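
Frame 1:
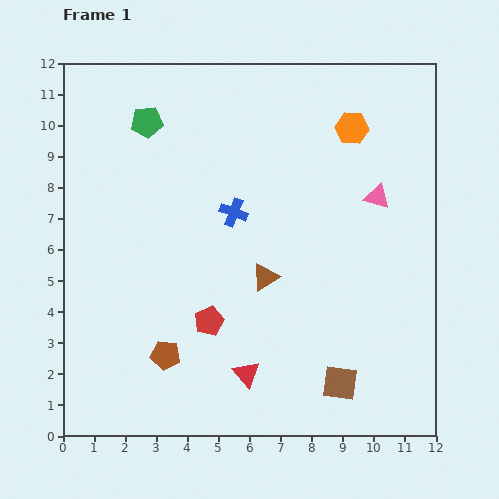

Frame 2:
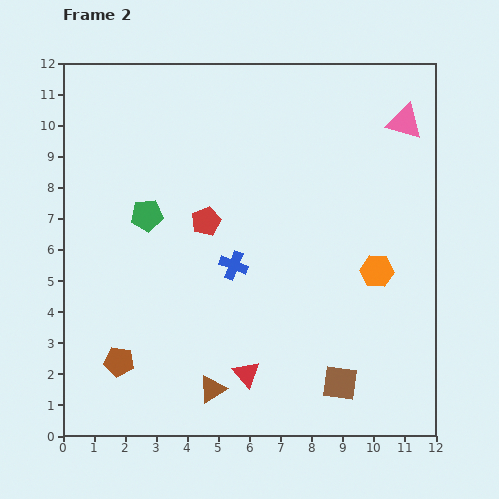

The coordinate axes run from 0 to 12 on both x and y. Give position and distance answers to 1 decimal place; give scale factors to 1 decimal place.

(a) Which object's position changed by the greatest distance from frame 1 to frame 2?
the orange hexagon

(moved 4.7; next 4.0)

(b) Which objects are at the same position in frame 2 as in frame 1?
the red triangle, the brown square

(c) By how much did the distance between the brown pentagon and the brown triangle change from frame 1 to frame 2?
-1.0

Distance in frame 1: 4.1. Distance in frame 2: 3.1.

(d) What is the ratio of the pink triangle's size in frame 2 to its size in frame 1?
1.4×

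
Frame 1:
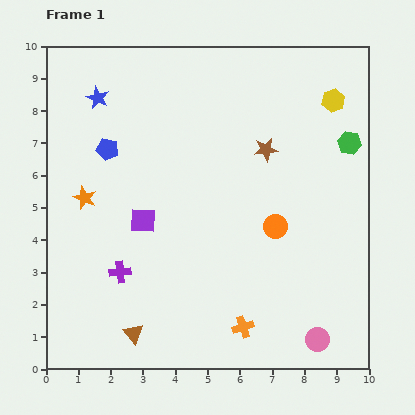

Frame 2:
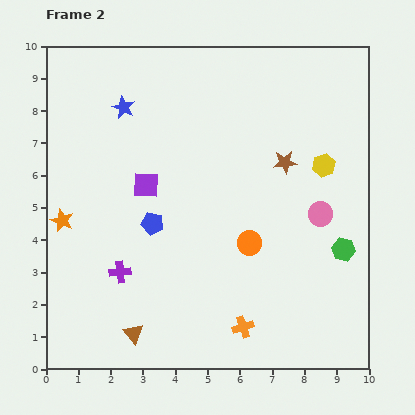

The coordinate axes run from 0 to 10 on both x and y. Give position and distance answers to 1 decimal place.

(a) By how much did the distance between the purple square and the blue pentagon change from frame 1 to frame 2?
-1.3

Distance in frame 1: 2.5. Distance in frame 2: 1.2.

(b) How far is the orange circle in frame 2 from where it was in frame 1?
0.9

The orange circle moved from (7.1, 4.4) to (6.3, 3.9), a distance of √(0.8² + 0.5²) ≈ 0.9.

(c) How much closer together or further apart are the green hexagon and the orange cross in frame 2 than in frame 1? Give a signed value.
-2.7

Distance in frame 1: 6.6. Distance in frame 2: 3.9.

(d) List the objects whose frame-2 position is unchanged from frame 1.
the orange cross, the brown triangle, the purple cross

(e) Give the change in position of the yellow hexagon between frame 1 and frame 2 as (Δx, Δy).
(-0.3, -2.0)

The yellow hexagon was at (8.9, 8.3) in frame 1 and (8.6, 6.3) in frame 2.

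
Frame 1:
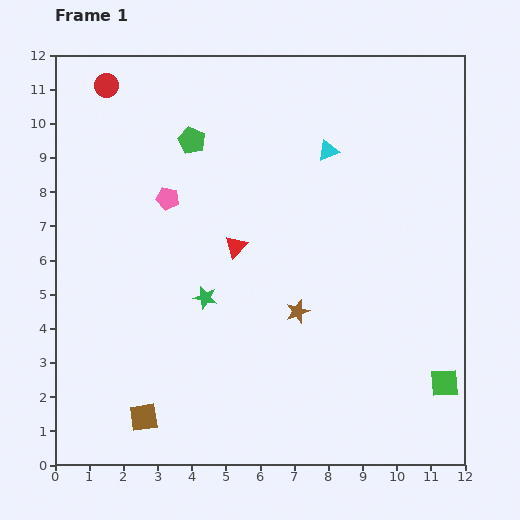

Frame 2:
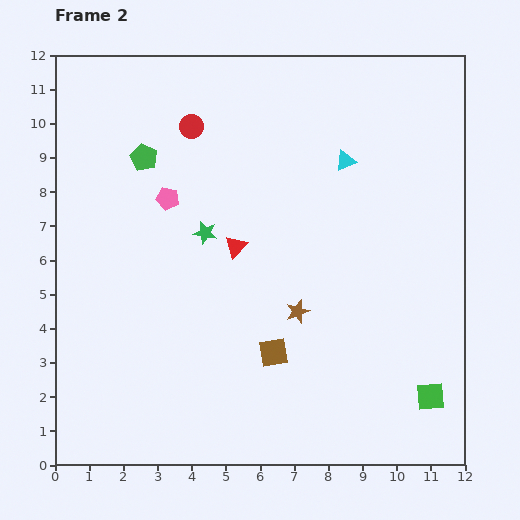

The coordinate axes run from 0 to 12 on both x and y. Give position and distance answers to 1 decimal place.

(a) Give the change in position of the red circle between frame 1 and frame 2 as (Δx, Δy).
(2.5, -1.2)

The red circle was at (1.5, 11.1) in frame 1 and (4.0, 9.9) in frame 2.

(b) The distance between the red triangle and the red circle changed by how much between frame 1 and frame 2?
-2.3

Distance in frame 1: 6.0. Distance in frame 2: 3.7.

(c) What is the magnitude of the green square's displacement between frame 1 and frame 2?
0.6

The green square moved from (11.4, 2.4) to (11.0, 2.0), a distance of √(0.4² + 0.4²) ≈ 0.6.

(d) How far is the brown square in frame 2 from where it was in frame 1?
4.2

The brown square moved from (2.6, 1.4) to (6.4, 3.3), a distance of √(3.8² + 1.9²) ≈ 4.2.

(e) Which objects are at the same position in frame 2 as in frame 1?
the pink pentagon, the red triangle, the brown star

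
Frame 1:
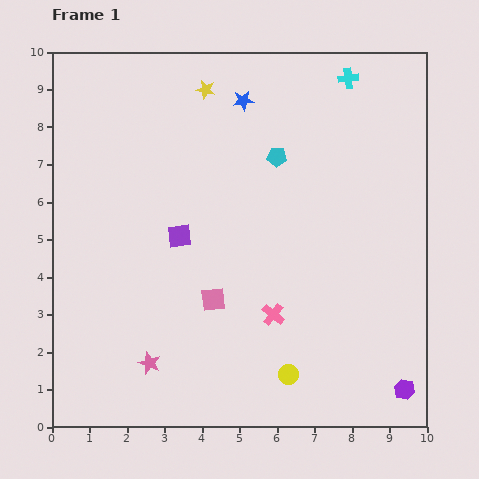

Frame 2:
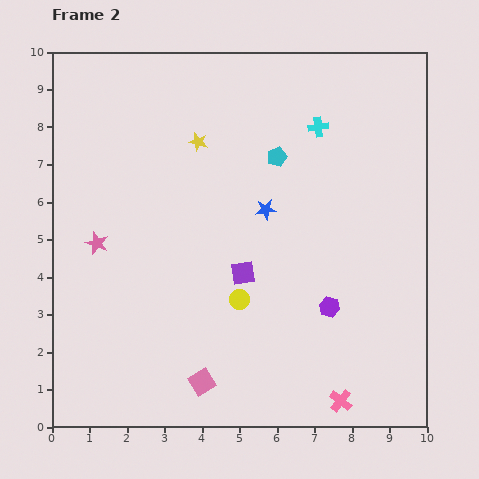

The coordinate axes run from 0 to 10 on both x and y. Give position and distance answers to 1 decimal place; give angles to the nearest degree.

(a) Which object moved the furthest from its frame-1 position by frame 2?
the pink star

(moved 3.5; next 3.0)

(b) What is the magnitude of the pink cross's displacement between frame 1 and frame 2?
2.9

The pink cross moved from (5.9, 3.0) to (7.7, 0.7), a distance of √(1.8² + 2.3²) ≈ 2.9.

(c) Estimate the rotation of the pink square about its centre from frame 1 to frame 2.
25° counter-clockwise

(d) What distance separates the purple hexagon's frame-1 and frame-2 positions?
3.0

The purple hexagon moved from (9.4, 1.0) to (7.4, 3.2), a distance of √(2.0² + 2.2²) ≈ 3.0.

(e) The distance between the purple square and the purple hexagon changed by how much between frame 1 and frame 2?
-4.8

Distance in frame 1: 7.3. Distance in frame 2: 2.5.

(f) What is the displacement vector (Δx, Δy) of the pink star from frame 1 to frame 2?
(-1.4, 3.2)

The pink star was at (2.6, 1.7) in frame 1 and (1.2, 4.9) in frame 2.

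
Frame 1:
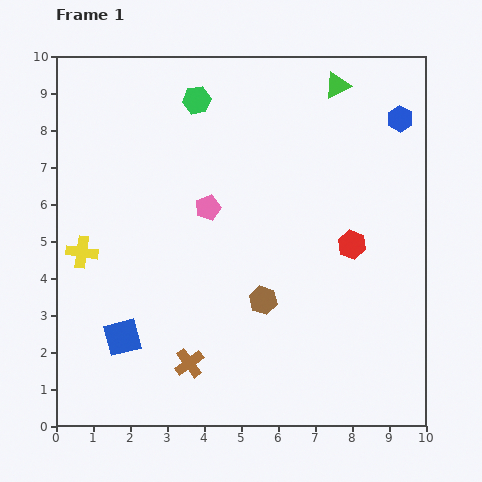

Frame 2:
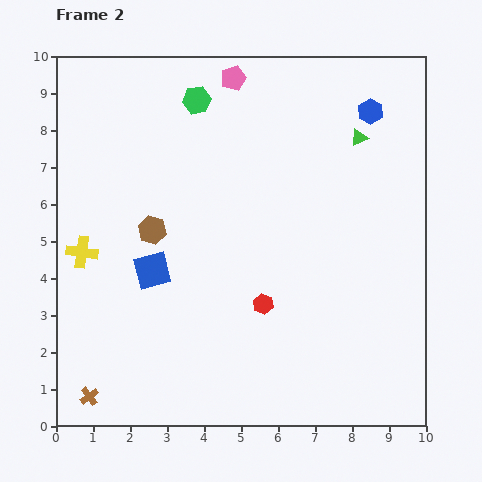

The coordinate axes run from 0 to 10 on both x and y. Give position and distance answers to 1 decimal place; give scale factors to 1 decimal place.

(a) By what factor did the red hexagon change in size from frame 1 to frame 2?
0.7×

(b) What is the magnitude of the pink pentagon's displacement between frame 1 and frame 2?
3.6

The pink pentagon moved from (4.1, 5.9) to (4.8, 9.4), a distance of √(0.7² + 3.5²) ≈ 3.6.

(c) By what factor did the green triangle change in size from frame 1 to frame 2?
0.6×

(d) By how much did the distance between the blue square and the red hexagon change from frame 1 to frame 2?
-3.6

Distance in frame 1: 6.7. Distance in frame 2: 3.1.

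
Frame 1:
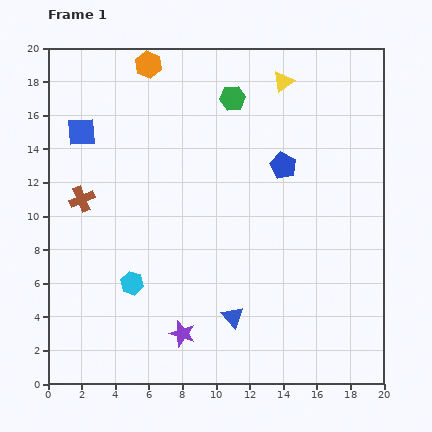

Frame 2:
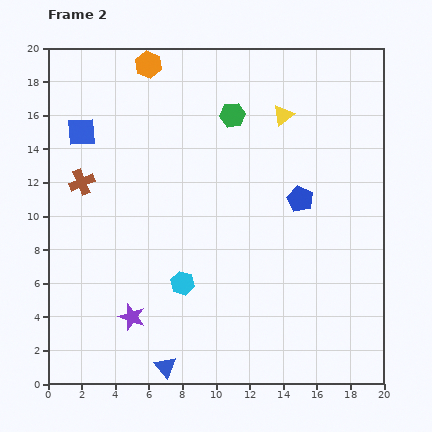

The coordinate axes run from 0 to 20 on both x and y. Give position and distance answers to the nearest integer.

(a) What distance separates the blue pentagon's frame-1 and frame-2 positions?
2

The blue pentagon moved from (14, 13) to (15, 11), a distance of √(1² + 2²) ≈ 2.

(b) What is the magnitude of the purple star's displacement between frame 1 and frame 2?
3

The purple star moved from (8, 3) to (5, 4), a distance of √(3² + 1²) ≈ 3.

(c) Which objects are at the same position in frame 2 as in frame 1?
the orange hexagon, the blue square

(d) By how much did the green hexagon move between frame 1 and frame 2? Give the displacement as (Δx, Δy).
(0, -1)

The green hexagon was at (11, 17) in frame 1 and (11, 16) in frame 2.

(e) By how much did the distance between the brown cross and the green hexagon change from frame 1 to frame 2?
-1

Distance in frame 1: 11. Distance in frame 2: 10.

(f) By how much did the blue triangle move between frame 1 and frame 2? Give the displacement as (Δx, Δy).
(-4, -3)

The blue triangle was at (11, 4) in frame 1 and (7, 1) in frame 2.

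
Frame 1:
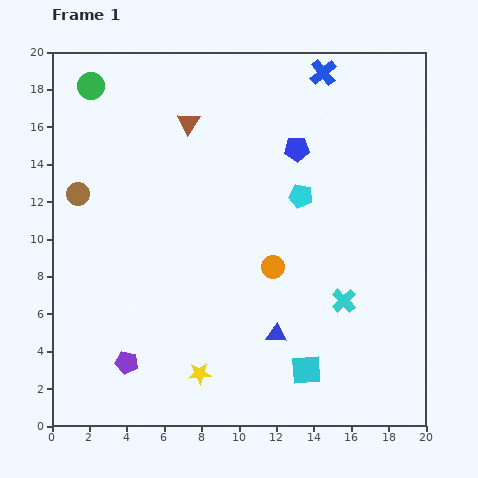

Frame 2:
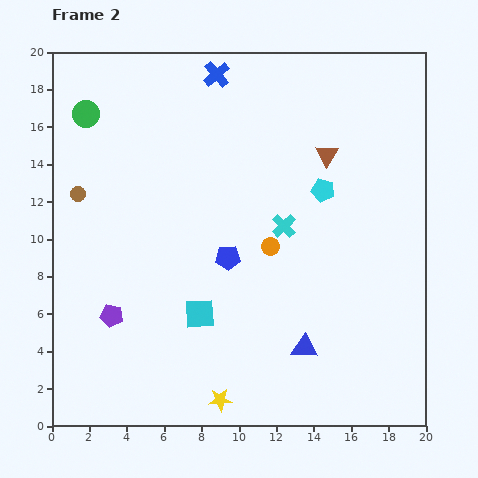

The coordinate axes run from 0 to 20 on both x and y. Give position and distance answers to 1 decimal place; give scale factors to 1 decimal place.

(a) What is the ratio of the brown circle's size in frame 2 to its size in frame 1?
0.7×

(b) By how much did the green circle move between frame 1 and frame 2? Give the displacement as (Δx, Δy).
(-0.3, -1.5)

The green circle was at (2.1, 18.2) in frame 1 and (1.8, 16.7) in frame 2.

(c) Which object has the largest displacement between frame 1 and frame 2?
the brown triangle

(moved 7.6; next 6.9)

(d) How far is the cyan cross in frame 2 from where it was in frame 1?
5.1

The cyan cross moved from (15.6, 6.7) to (12.4, 10.7), a distance of √(3.2² + 4.0²) ≈ 5.1.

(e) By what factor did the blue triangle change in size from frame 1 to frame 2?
1.3×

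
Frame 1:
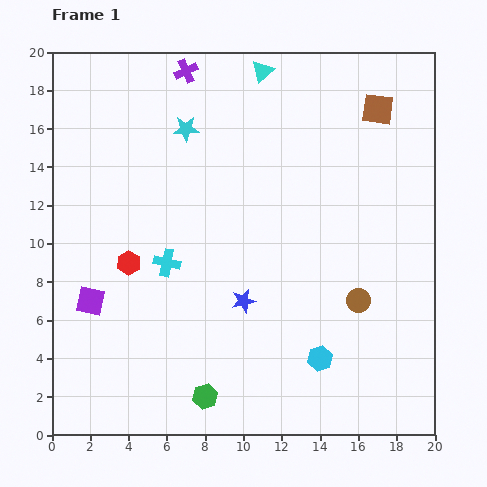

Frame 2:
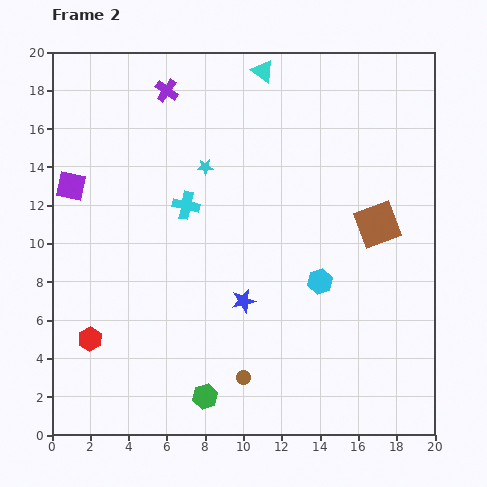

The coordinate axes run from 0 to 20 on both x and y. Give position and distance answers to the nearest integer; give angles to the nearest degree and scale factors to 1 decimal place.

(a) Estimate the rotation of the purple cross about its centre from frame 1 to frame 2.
31° counter-clockwise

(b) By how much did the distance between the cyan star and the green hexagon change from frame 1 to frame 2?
-2

Distance in frame 1: 14. Distance in frame 2: 12.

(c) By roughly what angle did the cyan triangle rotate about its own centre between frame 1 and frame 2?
43° counter-clockwise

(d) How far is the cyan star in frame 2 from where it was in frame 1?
2

The cyan star moved from (7, 16) to (8, 14), a distance of √(1² + 2²) ≈ 2.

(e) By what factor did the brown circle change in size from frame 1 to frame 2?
0.6×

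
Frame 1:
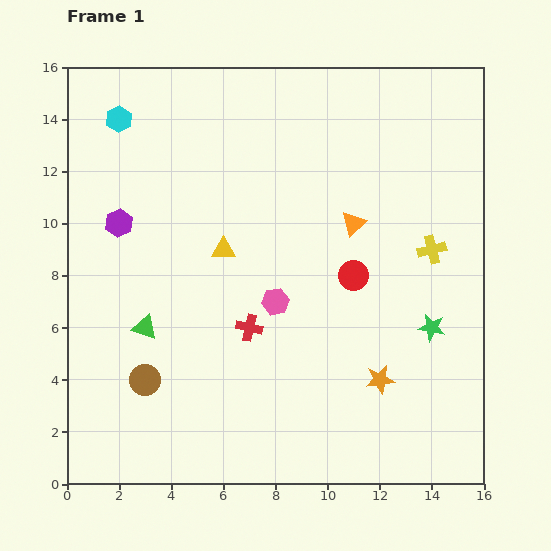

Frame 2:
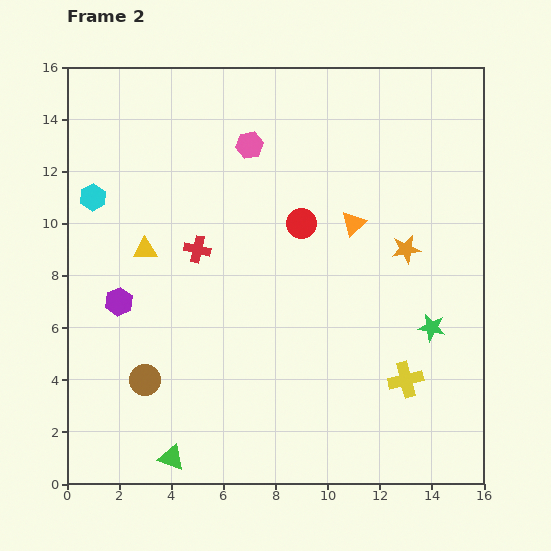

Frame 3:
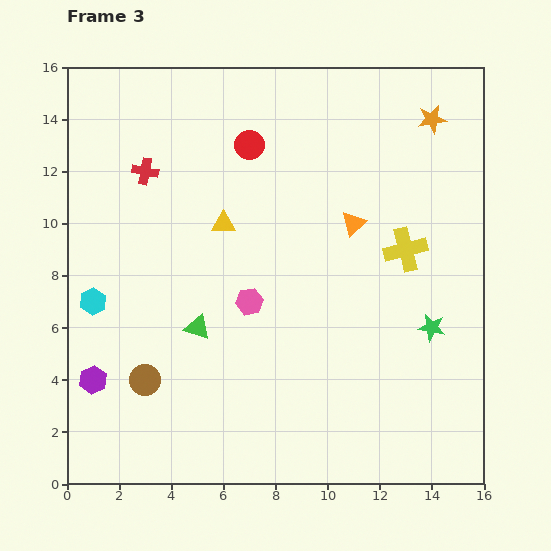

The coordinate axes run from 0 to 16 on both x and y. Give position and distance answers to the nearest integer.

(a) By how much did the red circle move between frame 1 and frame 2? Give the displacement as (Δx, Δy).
(-2, 2)

The red circle was at (11, 8) in frame 1 and (9, 10) in frame 2.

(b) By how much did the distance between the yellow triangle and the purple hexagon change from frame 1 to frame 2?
-2

Distance in frame 1: 4. Distance in frame 2: 2.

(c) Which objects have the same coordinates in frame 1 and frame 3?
the brown circle, the green star, the orange triangle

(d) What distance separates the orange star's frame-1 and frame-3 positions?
10

The orange star moved from (12, 4) to (14, 14), a distance of √(2² + 10²) ≈ 10.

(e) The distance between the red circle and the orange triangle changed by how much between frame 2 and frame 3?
+3

Distance in frame 2: 2. Distance in frame 3: 5.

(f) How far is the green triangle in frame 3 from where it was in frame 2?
5

The green triangle moved from (4, 1) to (5, 6), a distance of √(1² + 5²) ≈ 5.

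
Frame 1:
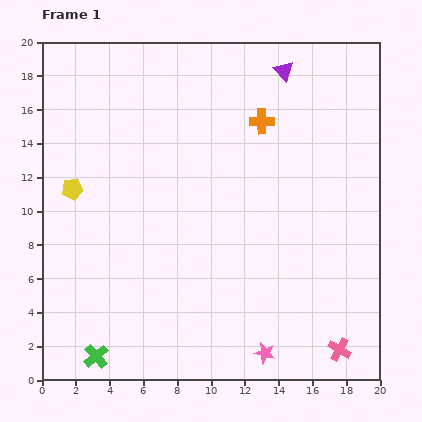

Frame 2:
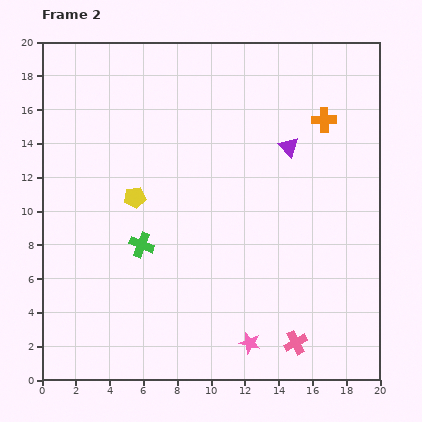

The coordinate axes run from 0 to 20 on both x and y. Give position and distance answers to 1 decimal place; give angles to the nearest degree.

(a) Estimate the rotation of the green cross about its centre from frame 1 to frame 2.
28° counter-clockwise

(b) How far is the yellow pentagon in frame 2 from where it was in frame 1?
3.7

The yellow pentagon moved from (1.8, 11.3) to (5.5, 10.8), a distance of √(3.7² + 0.5²) ≈ 3.7.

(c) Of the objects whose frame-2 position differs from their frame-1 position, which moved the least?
the pink star

(moved 1.1)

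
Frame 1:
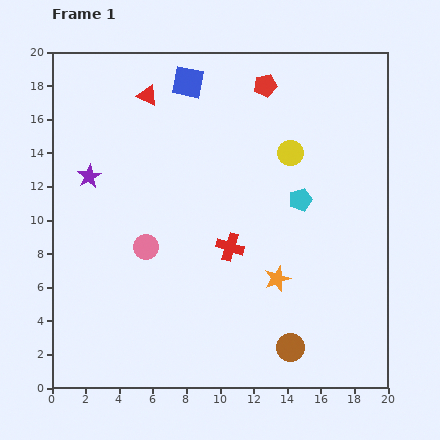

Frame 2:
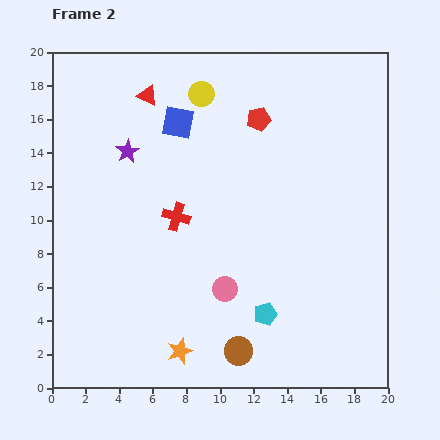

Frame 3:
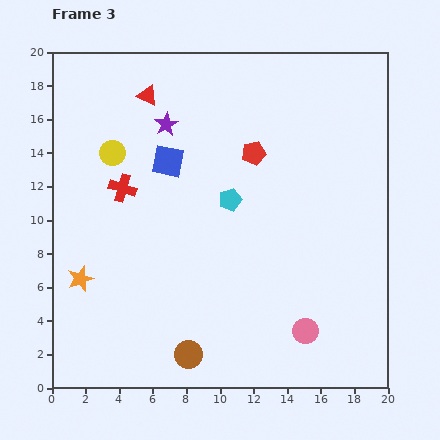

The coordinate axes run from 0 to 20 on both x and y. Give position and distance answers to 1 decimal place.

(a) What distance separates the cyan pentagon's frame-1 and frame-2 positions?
7.1

The cyan pentagon moved from (14.8, 11.2) to (12.7, 4.4), a distance of √(2.1² + 6.8²) ≈ 7.1.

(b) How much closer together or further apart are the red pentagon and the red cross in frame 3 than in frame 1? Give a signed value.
-1.7

Distance in frame 1: 9.8. Distance in frame 3: 8.1.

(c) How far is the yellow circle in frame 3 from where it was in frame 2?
6.4

The yellow circle moved from (8.9, 17.5) to (3.6, 14.0), a distance of √(5.3² + 3.5²) ≈ 6.4.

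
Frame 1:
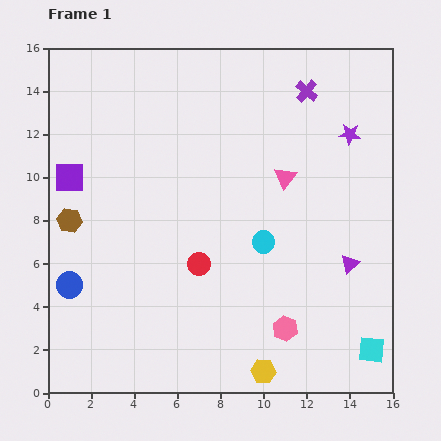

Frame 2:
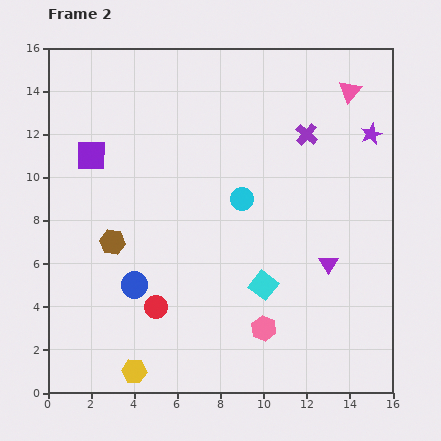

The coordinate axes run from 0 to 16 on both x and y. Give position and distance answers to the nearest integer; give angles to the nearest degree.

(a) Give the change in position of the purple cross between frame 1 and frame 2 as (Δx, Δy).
(0, -2)

The purple cross was at (12, 14) in frame 1 and (12, 12) in frame 2.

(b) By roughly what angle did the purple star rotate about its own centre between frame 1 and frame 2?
28° counter-clockwise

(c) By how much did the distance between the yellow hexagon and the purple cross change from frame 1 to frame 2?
+1

Distance in frame 1: 13. Distance in frame 2: 14.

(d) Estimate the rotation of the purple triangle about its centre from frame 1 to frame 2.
18° counter-clockwise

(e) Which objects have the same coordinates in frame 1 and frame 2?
none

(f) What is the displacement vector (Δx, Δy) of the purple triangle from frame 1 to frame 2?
(-1, 0)

The purple triangle was at (14, 6) in frame 1 and (13, 6) in frame 2.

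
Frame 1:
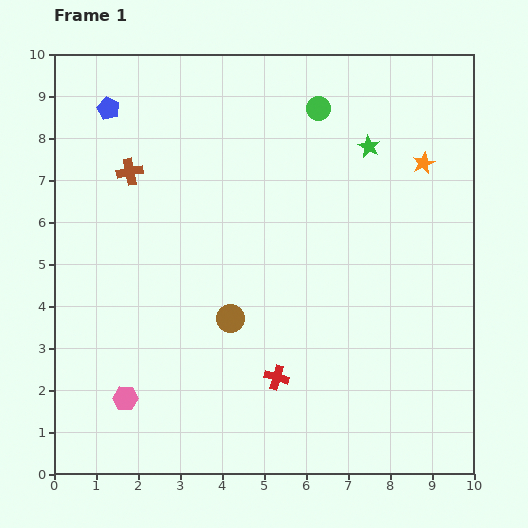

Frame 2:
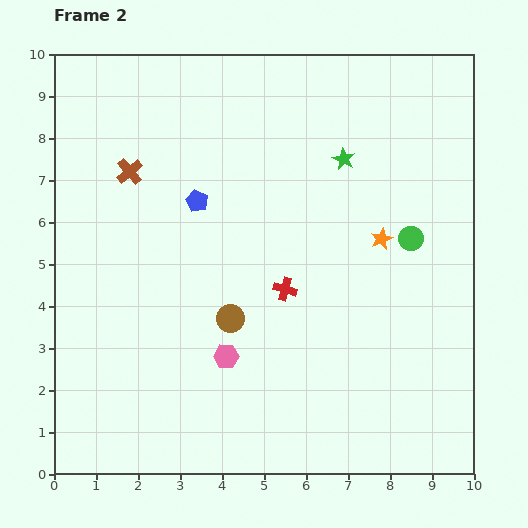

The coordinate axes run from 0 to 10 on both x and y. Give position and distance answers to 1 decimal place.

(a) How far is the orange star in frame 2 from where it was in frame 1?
2.1

The orange star moved from (8.8, 7.4) to (7.8, 5.6), a distance of √(1.0² + 1.8²) ≈ 2.1.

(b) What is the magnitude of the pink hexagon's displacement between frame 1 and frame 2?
2.6

The pink hexagon moved from (1.7, 1.8) to (4.1, 2.8), a distance of √(2.4² + 1.0²) ≈ 2.6.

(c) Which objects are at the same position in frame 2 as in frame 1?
the brown circle, the brown cross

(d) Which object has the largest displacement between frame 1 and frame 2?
the green circle

(moved 3.8; next 3.0)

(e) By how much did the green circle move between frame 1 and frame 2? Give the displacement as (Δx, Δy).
(2.2, -3.1)

The green circle was at (6.3, 8.7) in frame 1 and (8.5, 5.6) in frame 2.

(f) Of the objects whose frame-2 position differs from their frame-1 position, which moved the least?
the green star

(moved 0.7)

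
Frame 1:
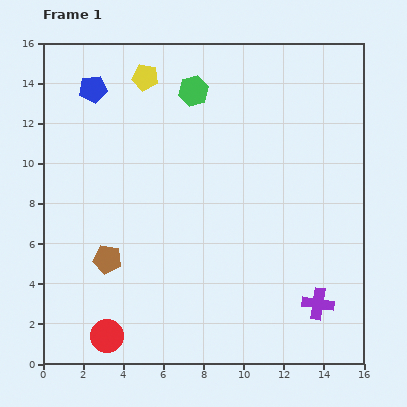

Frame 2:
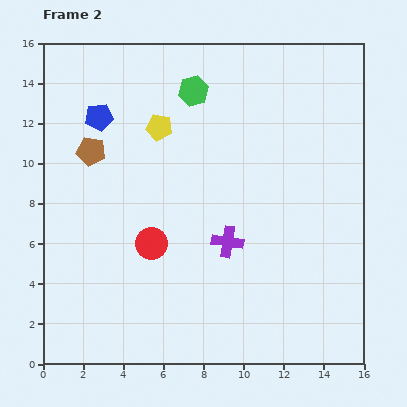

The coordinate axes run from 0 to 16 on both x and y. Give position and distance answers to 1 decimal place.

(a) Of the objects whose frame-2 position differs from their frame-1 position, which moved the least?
the blue pentagon

(moved 1.4)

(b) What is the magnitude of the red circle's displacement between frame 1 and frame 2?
5.1

The red circle moved from (3.2, 1.4) to (5.4, 6.0), a distance of √(2.2² + 4.6²) ≈ 5.1.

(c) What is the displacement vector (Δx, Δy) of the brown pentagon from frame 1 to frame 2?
(-0.8, 5.4)

The brown pentagon was at (3.2, 5.2) in frame 1 and (2.4, 10.6) in frame 2.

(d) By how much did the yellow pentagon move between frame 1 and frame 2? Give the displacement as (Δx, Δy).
(0.7, -2.5)

The yellow pentagon was at (5.1, 14.3) in frame 1 and (5.8, 11.8) in frame 2.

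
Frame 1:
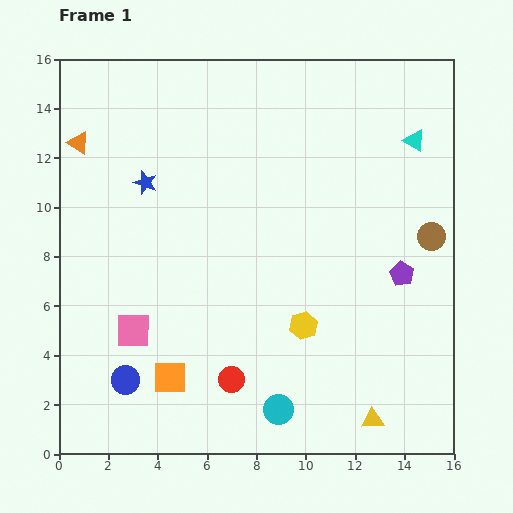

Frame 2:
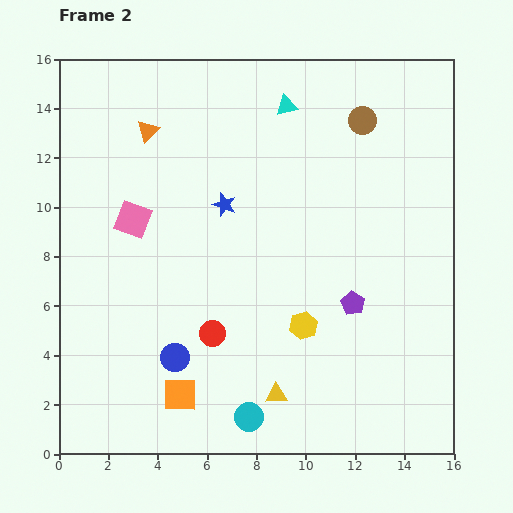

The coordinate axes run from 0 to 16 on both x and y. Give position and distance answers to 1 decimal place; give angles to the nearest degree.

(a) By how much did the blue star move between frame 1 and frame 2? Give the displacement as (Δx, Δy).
(3.2, -0.9)

The blue star was at (3.5, 11.0) in frame 1 and (6.7, 10.1) in frame 2.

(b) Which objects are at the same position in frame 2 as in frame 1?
the yellow hexagon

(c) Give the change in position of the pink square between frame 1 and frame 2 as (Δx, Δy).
(0.0, 4.5)

The pink square was at (3.0, 5.0) in frame 1 and (3.0, 9.5) in frame 2.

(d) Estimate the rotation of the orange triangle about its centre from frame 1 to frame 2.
43° clockwise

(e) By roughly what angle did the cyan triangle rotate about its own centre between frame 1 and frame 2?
45° counter-clockwise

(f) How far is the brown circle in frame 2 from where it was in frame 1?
5.5

The brown circle moved from (15.1, 8.8) to (12.3, 13.5), a distance of √(2.8² + 4.7²) ≈ 5.5.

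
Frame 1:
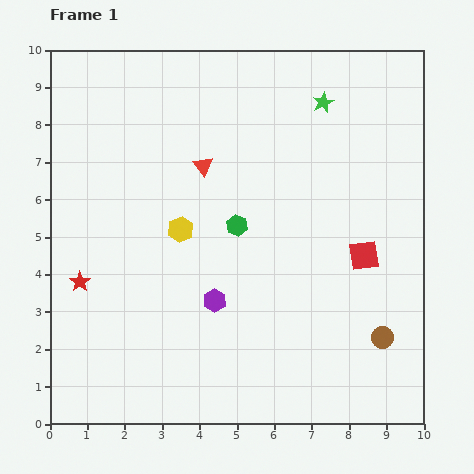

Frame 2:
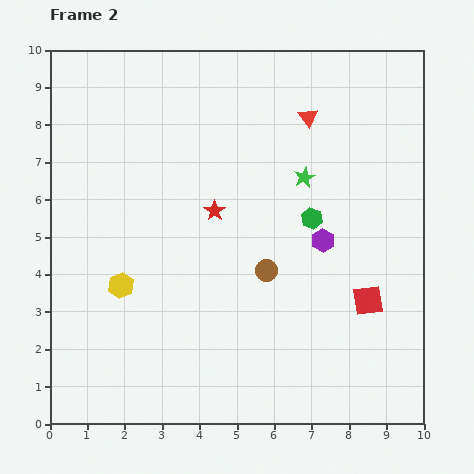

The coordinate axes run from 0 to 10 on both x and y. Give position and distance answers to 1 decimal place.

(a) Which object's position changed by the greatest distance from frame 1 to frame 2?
the red star

(moved 4.1; next 3.6)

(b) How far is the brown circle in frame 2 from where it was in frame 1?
3.6

The brown circle moved from (8.9, 2.3) to (5.8, 4.1), a distance of √(3.1² + 1.8²) ≈ 3.6.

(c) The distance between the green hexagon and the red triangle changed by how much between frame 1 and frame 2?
+0.9

Distance in frame 1: 1.8. Distance in frame 2: 2.7.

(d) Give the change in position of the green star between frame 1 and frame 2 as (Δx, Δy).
(-0.5, -2.0)

The green star was at (7.3, 8.6) in frame 1 and (6.8, 6.6) in frame 2.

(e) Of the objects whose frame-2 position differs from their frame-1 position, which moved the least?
the red square

(moved 1.2)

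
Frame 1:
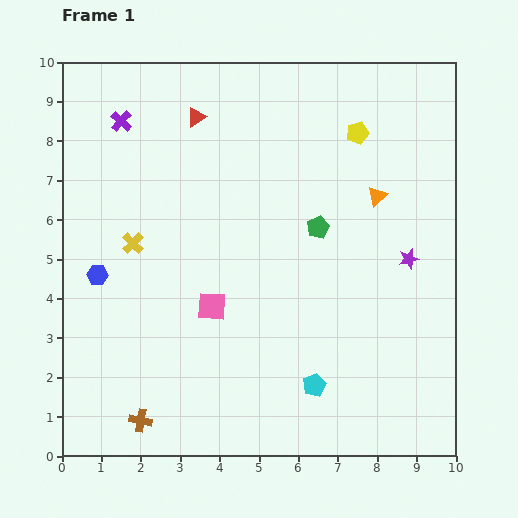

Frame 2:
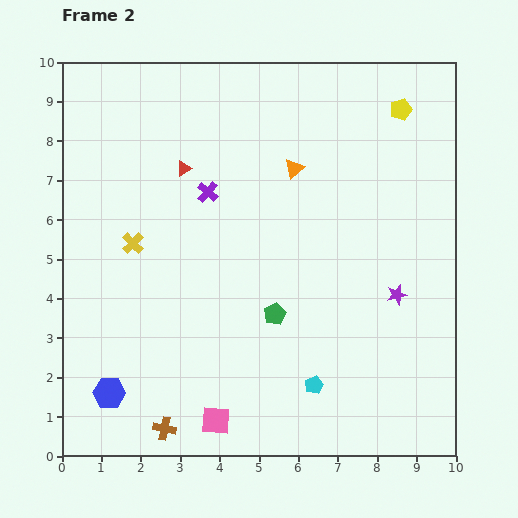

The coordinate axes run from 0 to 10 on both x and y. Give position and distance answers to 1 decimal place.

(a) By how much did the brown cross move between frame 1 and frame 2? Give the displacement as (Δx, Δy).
(0.6, -0.2)

The brown cross was at (2.0, 0.9) in frame 1 and (2.6, 0.7) in frame 2.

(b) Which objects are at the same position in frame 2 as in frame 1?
the cyan pentagon, the yellow cross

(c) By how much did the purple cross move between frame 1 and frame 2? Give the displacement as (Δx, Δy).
(2.2, -1.8)

The purple cross was at (1.5, 8.5) in frame 1 and (3.7, 6.7) in frame 2.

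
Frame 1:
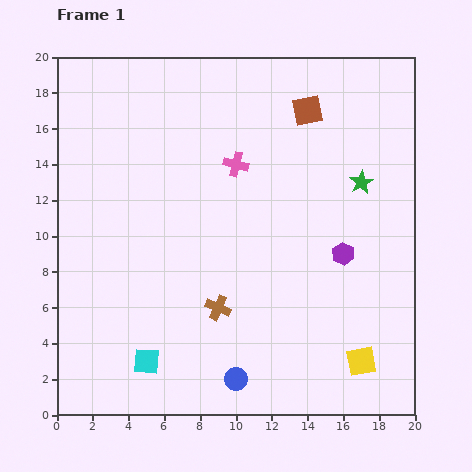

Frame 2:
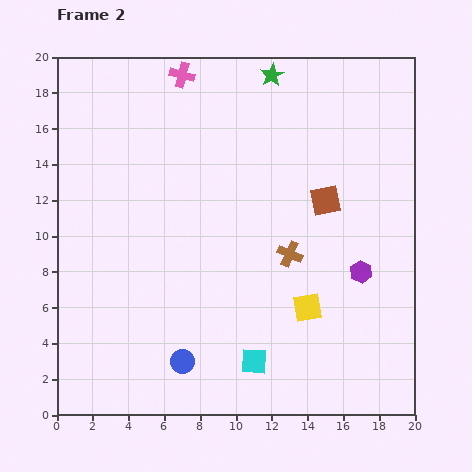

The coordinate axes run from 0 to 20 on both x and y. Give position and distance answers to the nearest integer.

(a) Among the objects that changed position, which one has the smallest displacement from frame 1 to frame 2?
the purple hexagon

(moved 1)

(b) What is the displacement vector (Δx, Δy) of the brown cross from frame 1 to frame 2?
(4, 3)

The brown cross was at (9, 6) in frame 1 and (13, 9) in frame 2.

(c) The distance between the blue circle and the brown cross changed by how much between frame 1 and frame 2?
+4

Distance in frame 1: 4. Distance in frame 2: 8.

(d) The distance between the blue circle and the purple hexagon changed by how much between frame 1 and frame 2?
+2

Distance in frame 1: 9. Distance in frame 2: 11.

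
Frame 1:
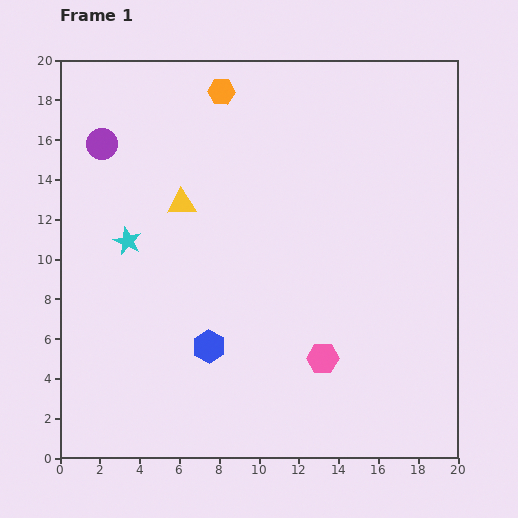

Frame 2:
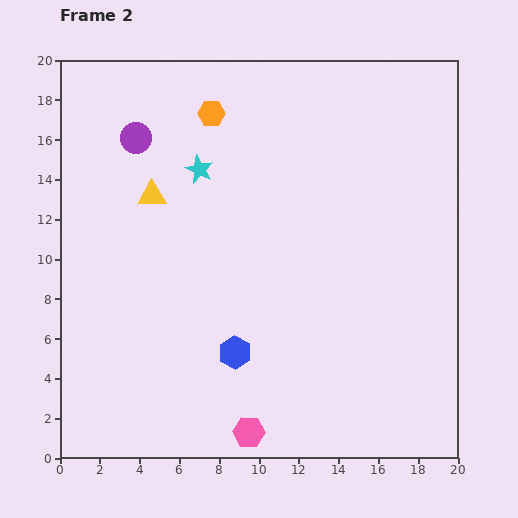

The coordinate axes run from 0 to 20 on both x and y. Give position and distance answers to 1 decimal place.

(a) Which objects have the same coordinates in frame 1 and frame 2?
none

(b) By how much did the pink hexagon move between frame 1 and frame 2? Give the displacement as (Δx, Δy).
(-3.7, -3.7)

The pink hexagon was at (13.2, 5.0) in frame 1 and (9.5, 1.3) in frame 2.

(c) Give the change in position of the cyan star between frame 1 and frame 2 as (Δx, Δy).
(3.6, 3.6)

The cyan star was at (3.4, 10.9) in frame 1 and (7.0, 14.5) in frame 2.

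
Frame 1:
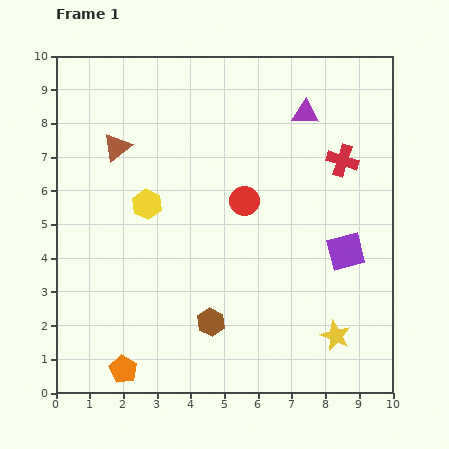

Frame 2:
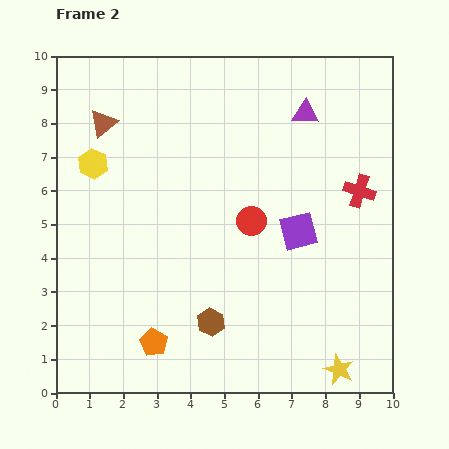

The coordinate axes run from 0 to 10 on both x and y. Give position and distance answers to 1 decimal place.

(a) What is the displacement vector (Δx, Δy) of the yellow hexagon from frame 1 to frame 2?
(-1.6, 1.2)

The yellow hexagon was at (2.7, 5.6) in frame 1 and (1.1, 6.8) in frame 2.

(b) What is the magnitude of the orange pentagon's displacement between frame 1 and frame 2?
1.2

The orange pentagon moved from (2.0, 0.7) to (2.9, 1.5), a distance of √(0.9² + 0.8²) ≈ 1.2.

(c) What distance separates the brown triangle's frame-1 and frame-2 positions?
0.8

The brown triangle moved from (1.8, 7.3) to (1.4, 8.0), a distance of √(0.4² + 0.7²) ≈ 0.8.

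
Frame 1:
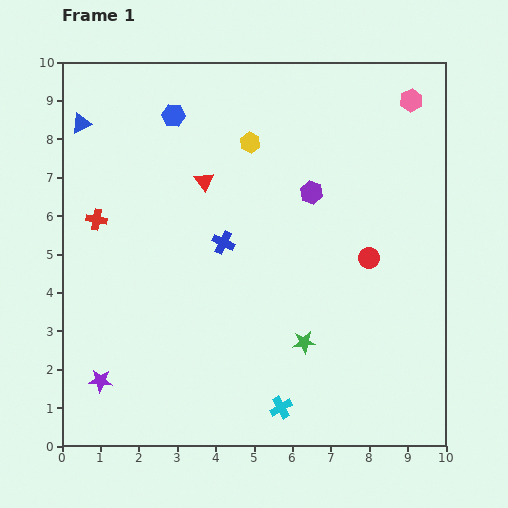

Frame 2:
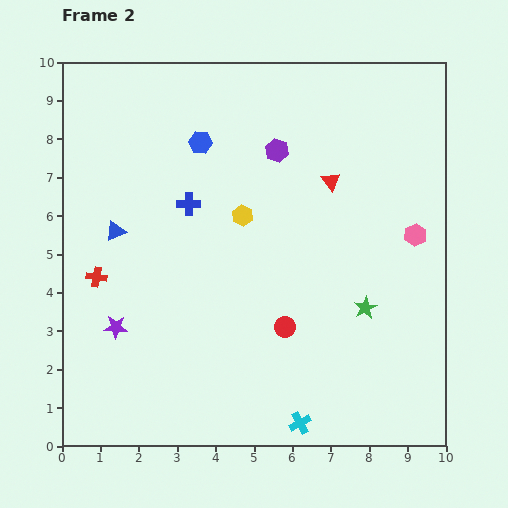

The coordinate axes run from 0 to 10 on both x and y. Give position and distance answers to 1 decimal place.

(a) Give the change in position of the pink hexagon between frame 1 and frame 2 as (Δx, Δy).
(0.1, -3.5)

The pink hexagon was at (9.1, 9.0) in frame 1 and (9.2, 5.5) in frame 2.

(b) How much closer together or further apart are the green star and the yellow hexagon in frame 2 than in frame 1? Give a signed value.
-1.4

Distance in frame 1: 5.4. Distance in frame 2: 4.0.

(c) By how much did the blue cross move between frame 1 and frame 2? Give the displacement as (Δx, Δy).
(-0.9, 1.0)

The blue cross was at (4.2, 5.3) in frame 1 and (3.3, 6.3) in frame 2.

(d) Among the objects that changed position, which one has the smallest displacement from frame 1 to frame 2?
the cyan cross

(moved 0.6)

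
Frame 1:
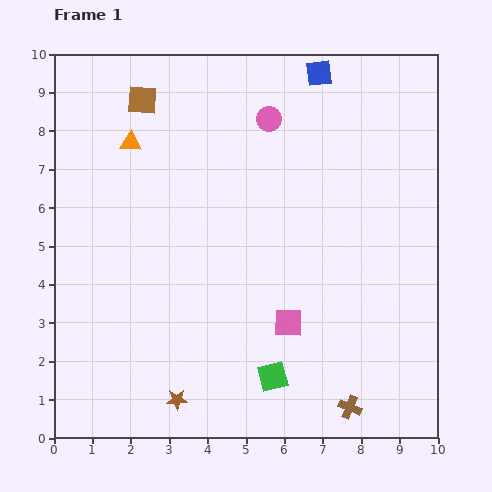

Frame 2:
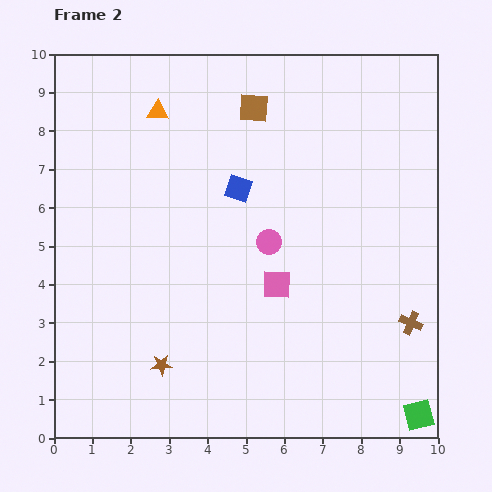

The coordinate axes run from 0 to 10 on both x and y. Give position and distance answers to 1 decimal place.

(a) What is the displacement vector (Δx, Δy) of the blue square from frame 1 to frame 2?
(-2.1, -3.0)

The blue square was at (6.9, 9.5) in frame 1 and (4.8, 6.5) in frame 2.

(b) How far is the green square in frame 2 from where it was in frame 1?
3.9

The green square moved from (5.7, 1.6) to (9.5, 0.6), a distance of √(3.8² + 1.0²) ≈ 3.9.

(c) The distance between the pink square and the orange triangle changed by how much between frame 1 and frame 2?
-0.7

Distance in frame 1: 6.2. Distance in frame 2: 5.5.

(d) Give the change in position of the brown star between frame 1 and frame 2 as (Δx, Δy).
(-0.4, 0.9)

The brown star was at (3.2, 1.0) in frame 1 and (2.8, 1.9) in frame 2.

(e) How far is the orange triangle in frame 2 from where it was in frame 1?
1.1

The orange triangle moved from (2.0, 7.7) to (2.7, 8.5), a distance of √(0.7² + 0.8²) ≈ 1.1.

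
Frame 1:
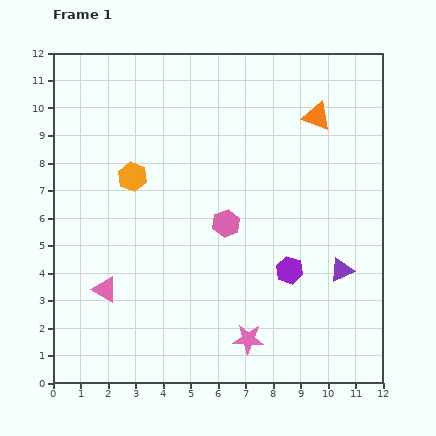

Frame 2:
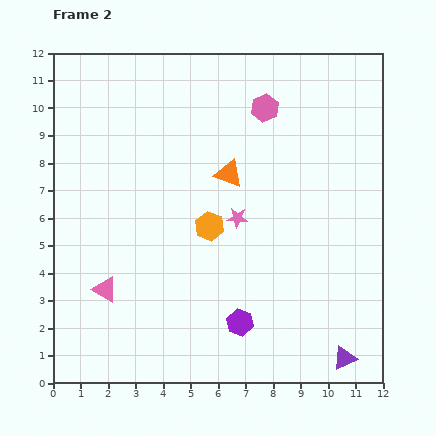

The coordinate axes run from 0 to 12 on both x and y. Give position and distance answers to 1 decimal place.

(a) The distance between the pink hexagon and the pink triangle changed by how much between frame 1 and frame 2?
+3.8

Distance in frame 1: 5.0. Distance in frame 2: 8.8.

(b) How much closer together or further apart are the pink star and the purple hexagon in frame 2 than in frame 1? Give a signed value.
+0.9

Distance in frame 1: 2.9. Distance in frame 2: 3.8.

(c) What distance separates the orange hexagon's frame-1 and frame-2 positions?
3.3

The orange hexagon moved from (2.9, 7.5) to (5.7, 5.7), a distance of √(2.8² + 1.8²) ≈ 3.3.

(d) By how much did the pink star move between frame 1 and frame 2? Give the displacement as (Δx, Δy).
(-0.4, 4.4)

The pink star was at (7.1, 1.6) in frame 1 and (6.7, 6.0) in frame 2.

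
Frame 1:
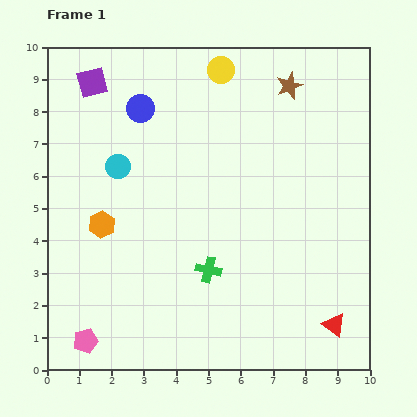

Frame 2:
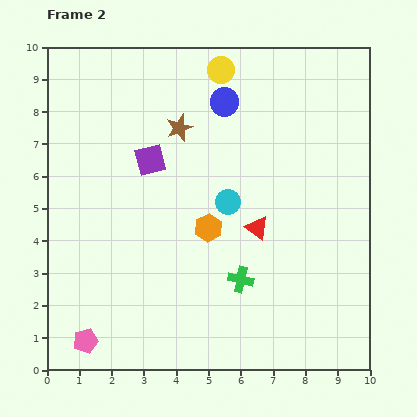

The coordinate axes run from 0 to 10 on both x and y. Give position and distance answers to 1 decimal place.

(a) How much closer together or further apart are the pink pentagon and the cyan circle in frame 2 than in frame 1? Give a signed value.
+0.7

Distance in frame 1: 5.5. Distance in frame 2: 6.2.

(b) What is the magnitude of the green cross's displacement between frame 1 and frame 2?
1.0

The green cross moved from (5.0, 3.1) to (6.0, 2.8), a distance of √(1.0² + 0.3²) ≈ 1.0.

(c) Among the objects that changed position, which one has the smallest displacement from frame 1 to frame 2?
the green cross

(moved 1.0)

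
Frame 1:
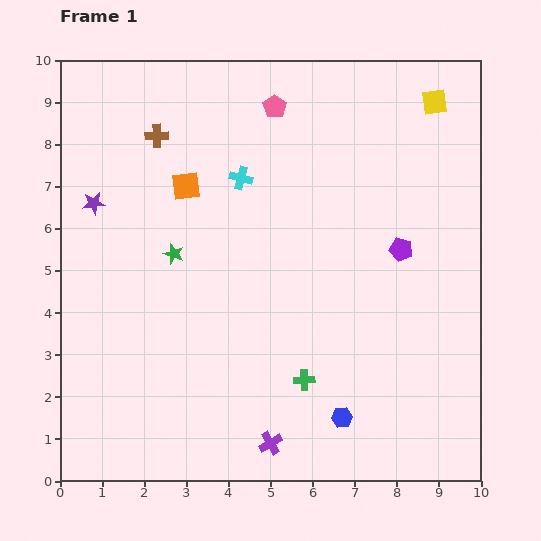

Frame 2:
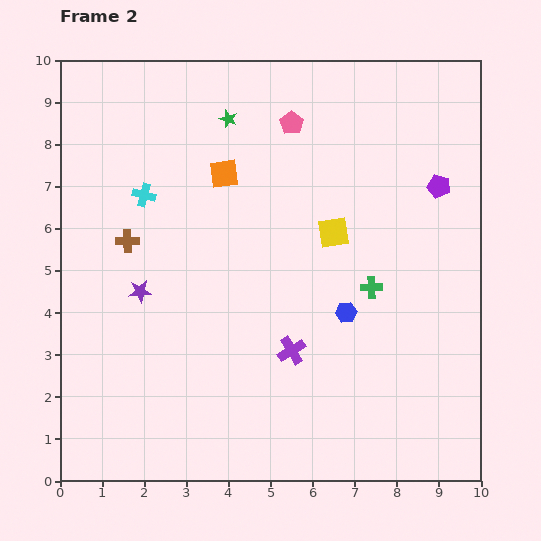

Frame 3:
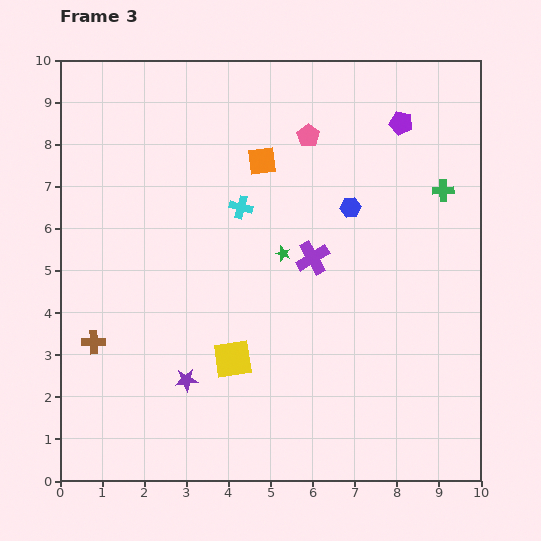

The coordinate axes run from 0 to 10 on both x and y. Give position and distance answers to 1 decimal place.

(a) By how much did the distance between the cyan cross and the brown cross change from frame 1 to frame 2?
-1.0

Distance in frame 1: 2.2. Distance in frame 2: 1.2.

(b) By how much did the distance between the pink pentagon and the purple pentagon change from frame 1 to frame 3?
-2.3

Distance in frame 1: 4.5. Distance in frame 3: 2.2.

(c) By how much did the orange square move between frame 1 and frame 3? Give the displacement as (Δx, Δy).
(1.8, 0.6)

The orange square was at (3.0, 7.0) in frame 1 and (4.8, 7.6) in frame 3.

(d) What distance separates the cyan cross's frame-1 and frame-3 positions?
0.7

The cyan cross moved from (4.3, 7.2) to (4.3, 6.5), a distance of √(0.0² + 0.7²) ≈ 0.7.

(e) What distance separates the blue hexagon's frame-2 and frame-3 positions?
2.5

The blue hexagon moved from (6.8, 4.0) to (6.9, 6.5), a distance of √(0.1² + 2.5²) ≈ 2.5.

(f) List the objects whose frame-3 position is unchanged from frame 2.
none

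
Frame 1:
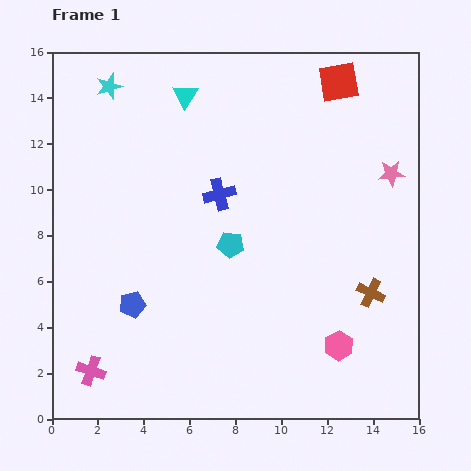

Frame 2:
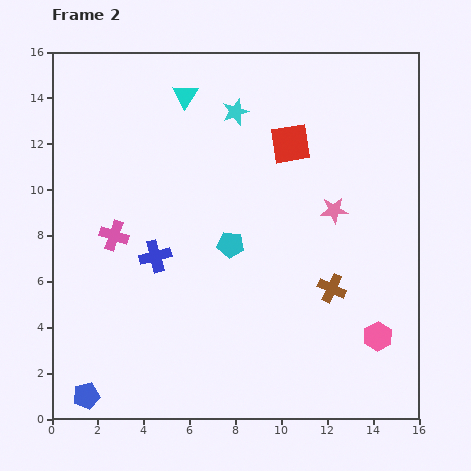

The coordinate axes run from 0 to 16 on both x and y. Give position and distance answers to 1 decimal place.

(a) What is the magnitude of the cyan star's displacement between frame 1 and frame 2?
5.6

The cyan star moved from (2.5, 14.5) to (8.0, 13.4), a distance of √(5.5² + 1.1²) ≈ 5.6.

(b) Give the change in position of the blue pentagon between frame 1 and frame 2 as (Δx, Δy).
(-2.0, -4.0)

The blue pentagon was at (3.5, 5.0) in frame 1 and (1.5, 1.0) in frame 2.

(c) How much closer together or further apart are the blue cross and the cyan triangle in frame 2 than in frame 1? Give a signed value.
+2.5

Distance in frame 1: 4.6. Distance in frame 2: 7.1.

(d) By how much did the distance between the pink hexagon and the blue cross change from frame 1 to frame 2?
+1.9

Distance in frame 1: 8.4. Distance in frame 2: 10.3.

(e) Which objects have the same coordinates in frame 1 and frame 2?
the cyan pentagon, the cyan triangle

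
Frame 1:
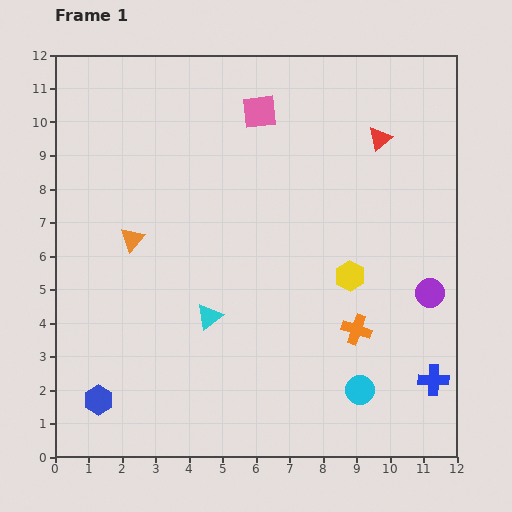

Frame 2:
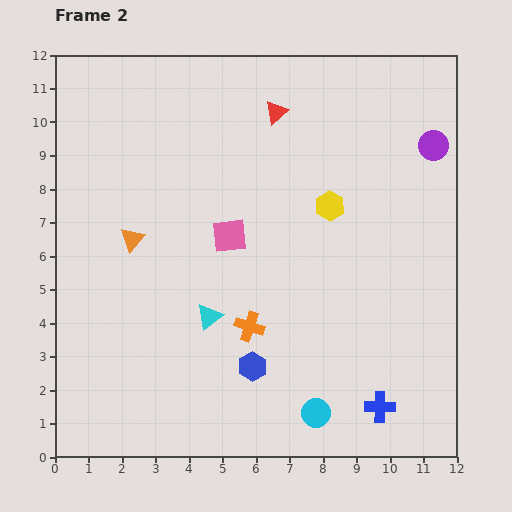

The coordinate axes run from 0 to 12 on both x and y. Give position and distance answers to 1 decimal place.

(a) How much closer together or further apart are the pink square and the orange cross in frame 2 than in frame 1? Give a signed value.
-4.3

Distance in frame 1: 7.1. Distance in frame 2: 2.8.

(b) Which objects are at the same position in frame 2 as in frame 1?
the cyan triangle, the orange triangle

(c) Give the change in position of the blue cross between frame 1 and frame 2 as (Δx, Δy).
(-1.6, -0.8)

The blue cross was at (11.3, 2.3) in frame 1 and (9.7, 1.5) in frame 2.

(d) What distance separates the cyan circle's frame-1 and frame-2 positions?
1.5

The cyan circle moved from (9.1, 2.0) to (7.8, 1.3), a distance of √(1.3² + 0.7²) ≈ 1.5.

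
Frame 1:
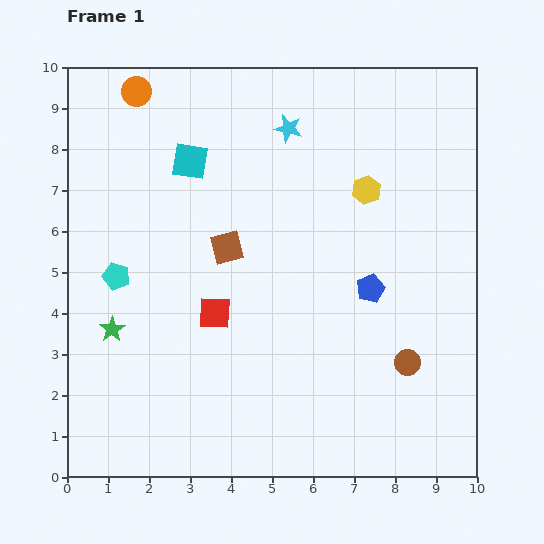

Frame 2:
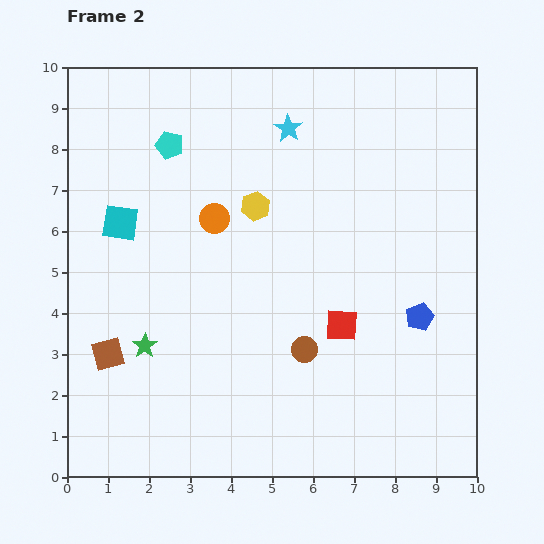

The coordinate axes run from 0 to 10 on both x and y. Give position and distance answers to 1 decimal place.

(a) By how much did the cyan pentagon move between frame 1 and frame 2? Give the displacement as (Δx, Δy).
(1.3, 3.2)

The cyan pentagon was at (1.2, 4.9) in frame 1 and (2.5, 8.1) in frame 2.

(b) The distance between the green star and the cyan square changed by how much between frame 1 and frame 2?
-1.4

Distance in frame 1: 4.5. Distance in frame 2: 3.1.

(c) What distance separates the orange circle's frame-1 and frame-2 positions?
3.6

The orange circle moved from (1.7, 9.4) to (3.6, 6.3), a distance of √(1.9² + 3.1²) ≈ 3.6.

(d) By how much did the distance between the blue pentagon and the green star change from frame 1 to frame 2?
+0.3

Distance in frame 1: 6.4. Distance in frame 2: 6.7.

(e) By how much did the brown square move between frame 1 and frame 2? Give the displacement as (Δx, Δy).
(-2.9, -2.6)

The brown square was at (3.9, 5.6) in frame 1 and (1.0, 3.0) in frame 2.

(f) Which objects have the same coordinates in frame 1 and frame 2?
the cyan star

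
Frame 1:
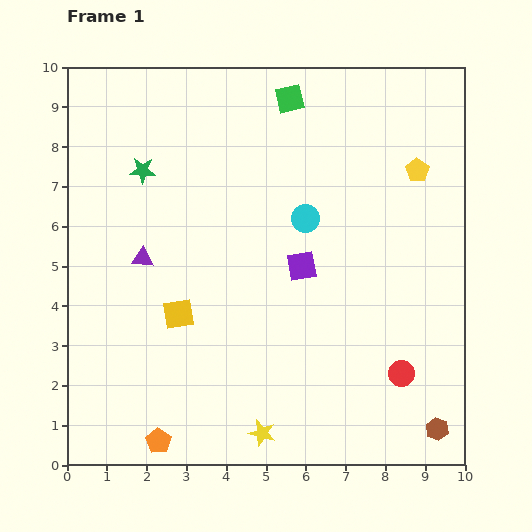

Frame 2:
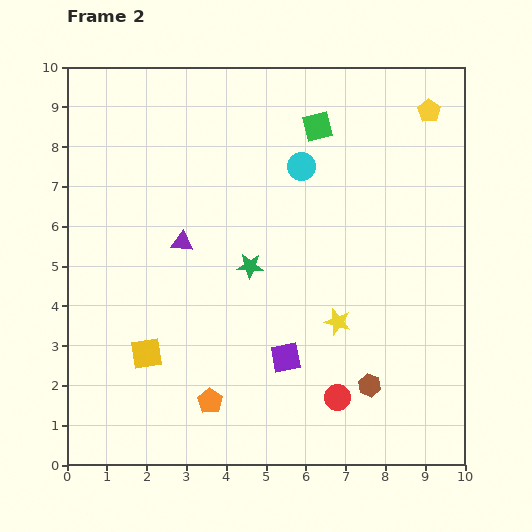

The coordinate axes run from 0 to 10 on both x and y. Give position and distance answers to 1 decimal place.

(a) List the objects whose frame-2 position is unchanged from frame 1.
none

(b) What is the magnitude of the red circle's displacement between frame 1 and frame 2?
1.7

The red circle moved from (8.4, 2.3) to (6.8, 1.7), a distance of √(1.6² + 0.6²) ≈ 1.7.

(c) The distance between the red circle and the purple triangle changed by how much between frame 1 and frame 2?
-1.6

Distance in frame 1: 7.1. Distance in frame 2: 5.5.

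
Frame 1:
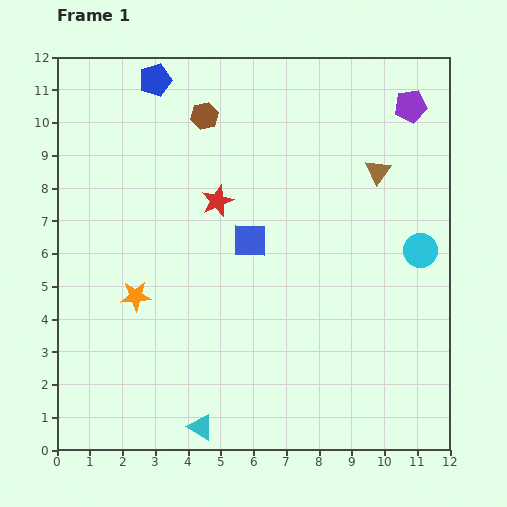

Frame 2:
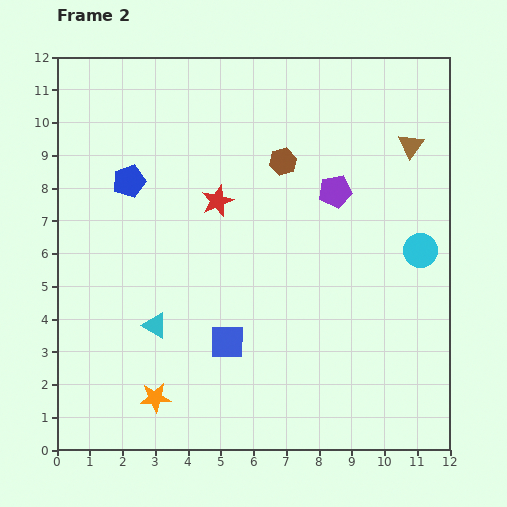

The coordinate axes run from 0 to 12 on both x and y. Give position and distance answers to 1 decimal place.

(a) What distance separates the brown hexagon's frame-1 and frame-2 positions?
2.8

The brown hexagon moved from (4.5, 10.2) to (6.9, 8.8), a distance of √(2.4² + 1.4²) ≈ 2.8.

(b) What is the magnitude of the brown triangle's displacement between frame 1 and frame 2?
1.3

The brown triangle moved from (9.8, 8.5) to (10.8, 9.3), a distance of √(1.0² + 0.8²) ≈ 1.3.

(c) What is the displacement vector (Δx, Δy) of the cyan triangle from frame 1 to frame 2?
(-1.4, 3.1)

The cyan triangle was at (4.4, 0.7) in frame 1 and (3.0, 3.8) in frame 2.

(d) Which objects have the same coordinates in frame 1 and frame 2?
the cyan circle, the red star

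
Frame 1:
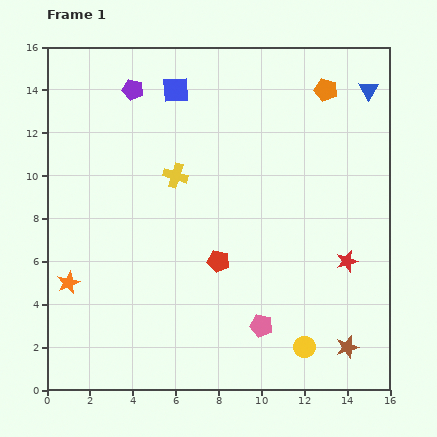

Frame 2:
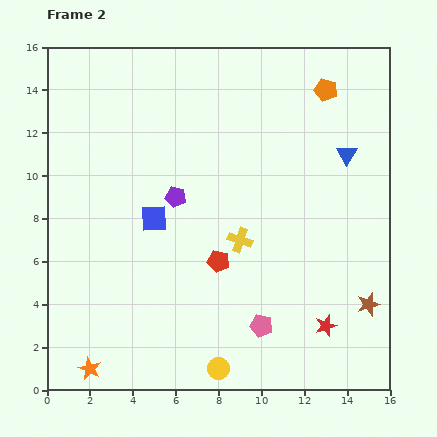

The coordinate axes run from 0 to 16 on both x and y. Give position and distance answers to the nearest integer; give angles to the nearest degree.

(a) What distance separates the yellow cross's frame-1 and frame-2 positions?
4

The yellow cross moved from (6, 10) to (9, 7), a distance of √(3² + 3²) ≈ 4.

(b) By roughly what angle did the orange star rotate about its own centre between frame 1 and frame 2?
24° counter-clockwise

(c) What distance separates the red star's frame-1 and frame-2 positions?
3

The red star moved from (14, 6) to (13, 3), a distance of √(1² + 3²) ≈ 3.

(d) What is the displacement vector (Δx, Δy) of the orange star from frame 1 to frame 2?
(1, -4)

The orange star was at (1, 5) in frame 1 and (2, 1) in frame 2.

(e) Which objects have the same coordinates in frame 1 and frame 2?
the pink pentagon, the red pentagon, the orange pentagon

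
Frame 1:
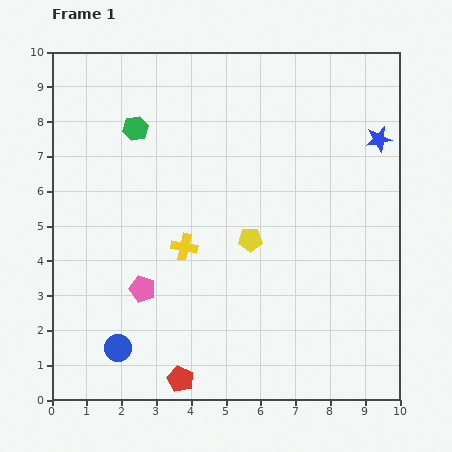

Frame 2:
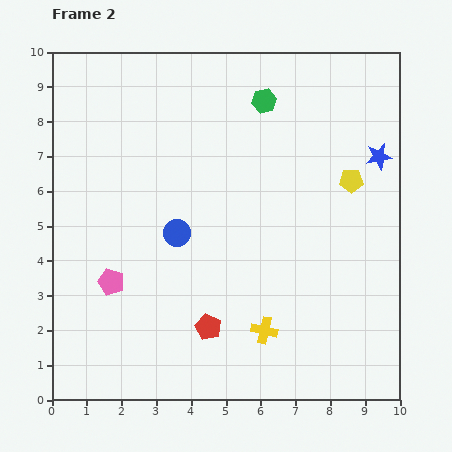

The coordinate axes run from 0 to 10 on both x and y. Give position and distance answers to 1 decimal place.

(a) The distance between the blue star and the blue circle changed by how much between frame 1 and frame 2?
-3.4

Distance in frame 1: 9.6. Distance in frame 2: 6.2.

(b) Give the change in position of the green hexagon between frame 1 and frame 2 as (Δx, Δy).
(3.7, 0.8)

The green hexagon was at (2.4, 7.8) in frame 1 and (6.1, 8.6) in frame 2.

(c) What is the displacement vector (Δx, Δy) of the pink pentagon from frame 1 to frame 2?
(-0.9, 0.2)

The pink pentagon was at (2.6, 3.2) in frame 1 and (1.7, 3.4) in frame 2.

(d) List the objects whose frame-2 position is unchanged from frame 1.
none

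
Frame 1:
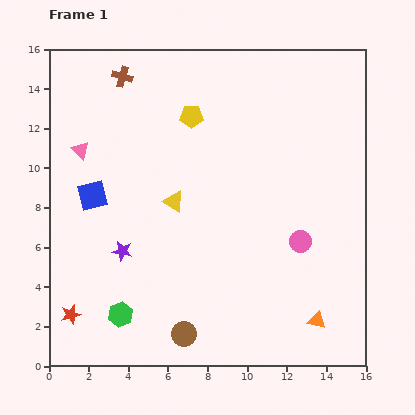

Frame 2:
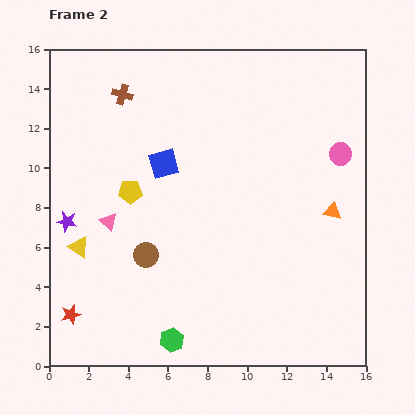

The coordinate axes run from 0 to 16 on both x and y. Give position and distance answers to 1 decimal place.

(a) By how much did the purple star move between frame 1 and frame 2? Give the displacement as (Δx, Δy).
(-2.8, 1.5)

The purple star was at (3.7, 5.8) in frame 1 and (0.9, 7.3) in frame 2.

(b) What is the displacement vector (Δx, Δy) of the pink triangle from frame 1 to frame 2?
(1.4, -3.6)

The pink triangle was at (1.6, 10.9) in frame 1 and (3.0, 7.3) in frame 2.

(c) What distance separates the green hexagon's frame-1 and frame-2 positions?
2.9

The green hexagon moved from (3.6, 2.6) to (6.2, 1.3), a distance of √(2.6² + 1.3²) ≈ 2.9.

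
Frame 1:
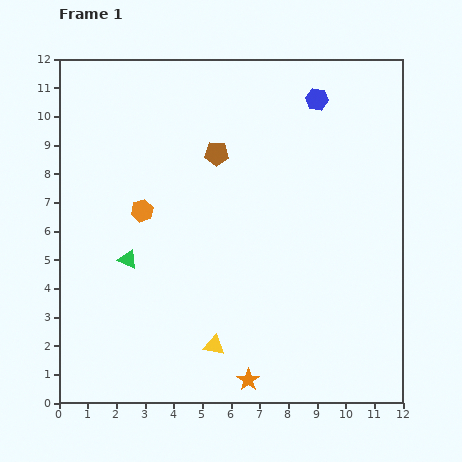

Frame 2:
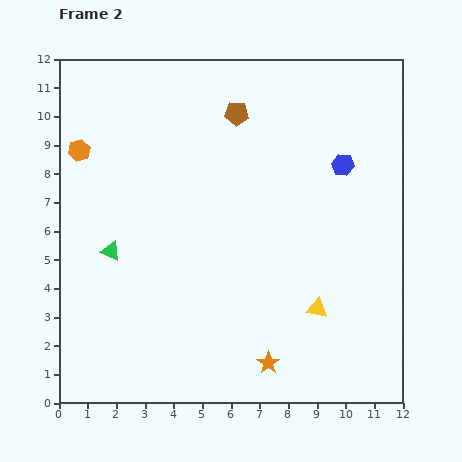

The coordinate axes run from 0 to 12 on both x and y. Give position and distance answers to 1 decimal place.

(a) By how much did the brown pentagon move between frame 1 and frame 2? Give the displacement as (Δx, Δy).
(0.7, 1.4)

The brown pentagon was at (5.5, 8.7) in frame 1 and (6.2, 10.1) in frame 2.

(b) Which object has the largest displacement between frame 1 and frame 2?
the yellow triangle

(moved 3.8; next 3.0)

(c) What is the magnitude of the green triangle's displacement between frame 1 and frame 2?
0.7

The green triangle moved from (2.4, 5.0) to (1.8, 5.3), a distance of √(0.6² + 0.3²) ≈ 0.7.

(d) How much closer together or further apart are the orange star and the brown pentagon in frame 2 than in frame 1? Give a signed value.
+0.8

Distance in frame 1: 8.0. Distance in frame 2: 8.8.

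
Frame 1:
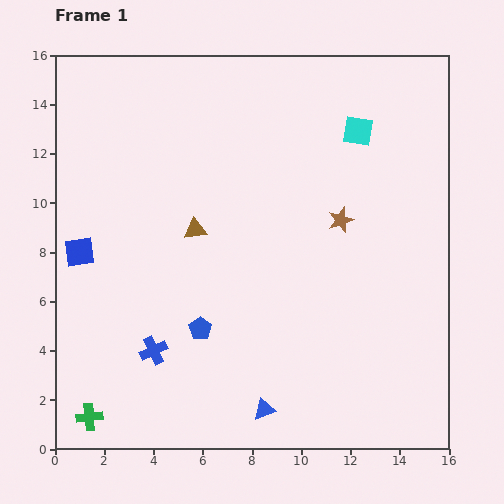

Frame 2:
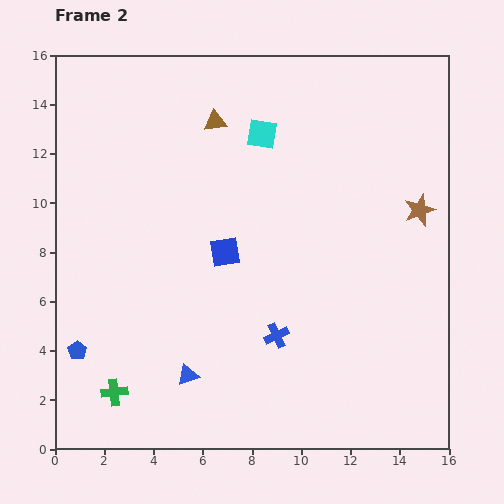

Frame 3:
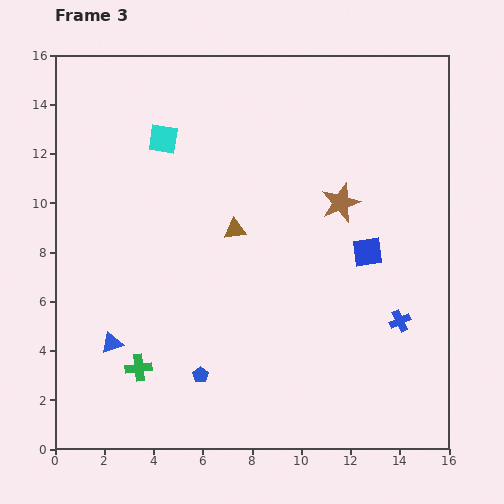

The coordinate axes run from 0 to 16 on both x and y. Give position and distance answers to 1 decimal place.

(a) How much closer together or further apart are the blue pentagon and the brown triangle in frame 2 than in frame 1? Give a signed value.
+6.9

Distance in frame 1: 4.0. Distance in frame 2: 10.9.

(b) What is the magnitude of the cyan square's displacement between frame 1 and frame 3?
7.9

The cyan square moved from (12.3, 12.9) to (4.4, 12.6), a distance of √(7.9² + 0.3²) ≈ 7.9.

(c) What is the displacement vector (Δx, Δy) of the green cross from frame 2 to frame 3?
(1.0, 1.0)

The green cross was at (2.4, 2.3) in frame 2 and (3.4, 3.3) in frame 3.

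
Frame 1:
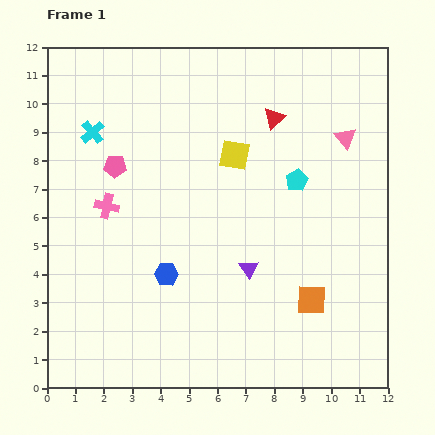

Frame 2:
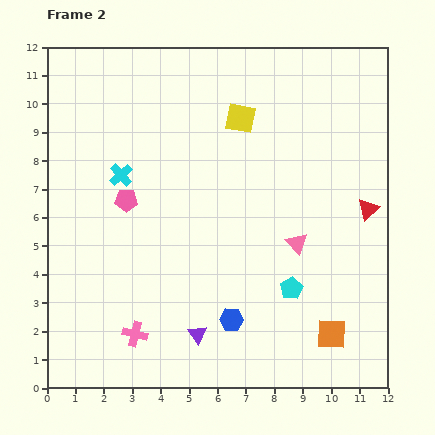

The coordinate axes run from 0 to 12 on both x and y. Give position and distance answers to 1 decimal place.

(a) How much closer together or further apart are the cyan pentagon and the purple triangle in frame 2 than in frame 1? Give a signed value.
+0.2

Distance in frame 1: 3.5. Distance in frame 2: 3.7.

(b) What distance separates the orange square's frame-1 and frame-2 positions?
1.4

The orange square moved from (9.3, 3.1) to (10.0, 1.9), a distance of √(0.7² + 1.2²) ≈ 1.4.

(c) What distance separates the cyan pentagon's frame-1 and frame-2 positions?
3.8

The cyan pentagon moved from (8.8, 7.3) to (8.6, 3.5), a distance of √(0.2² + 3.8²) ≈ 3.8.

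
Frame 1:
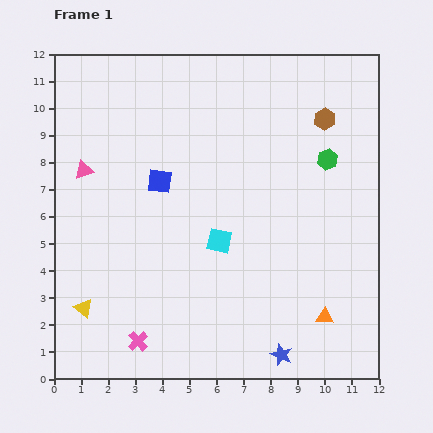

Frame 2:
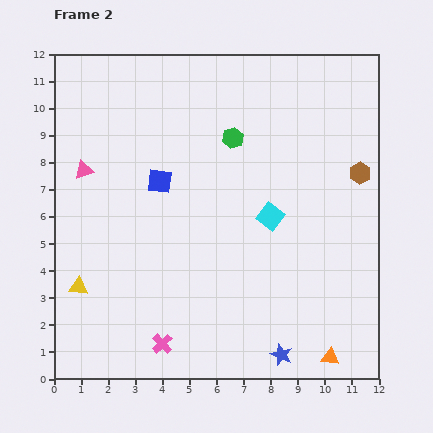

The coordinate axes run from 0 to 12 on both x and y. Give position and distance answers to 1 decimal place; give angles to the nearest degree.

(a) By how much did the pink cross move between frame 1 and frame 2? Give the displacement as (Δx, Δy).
(0.9, -0.1)

The pink cross was at (3.1, 1.4) in frame 1 and (4.0, 1.3) in frame 2.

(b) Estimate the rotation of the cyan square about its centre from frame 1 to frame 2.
25° clockwise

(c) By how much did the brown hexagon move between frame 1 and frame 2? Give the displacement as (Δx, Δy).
(1.3, -2.0)

The brown hexagon was at (10.0, 9.6) in frame 1 and (11.3, 7.6) in frame 2.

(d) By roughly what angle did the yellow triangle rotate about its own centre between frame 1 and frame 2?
35° counter-clockwise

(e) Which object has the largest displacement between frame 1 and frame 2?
the green hexagon

(moved 3.6; next 2.4)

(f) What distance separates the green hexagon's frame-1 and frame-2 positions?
3.6

The green hexagon moved from (10.1, 8.1) to (6.6, 8.9), a distance of √(3.5² + 0.8²) ≈ 3.6.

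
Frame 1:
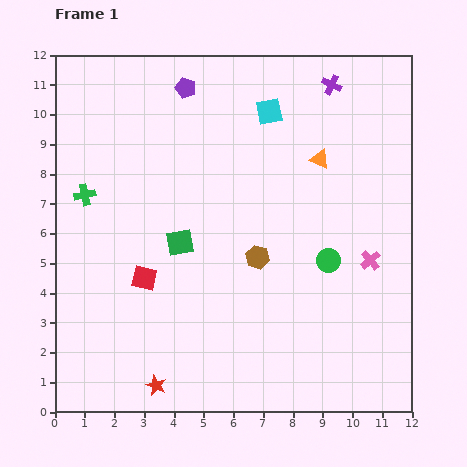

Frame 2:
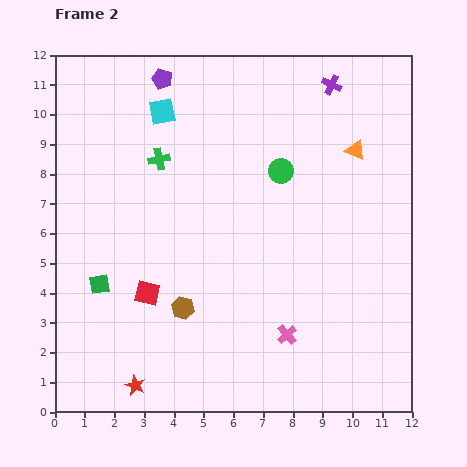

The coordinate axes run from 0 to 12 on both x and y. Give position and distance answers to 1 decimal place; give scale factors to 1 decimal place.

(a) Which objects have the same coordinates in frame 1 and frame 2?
the purple cross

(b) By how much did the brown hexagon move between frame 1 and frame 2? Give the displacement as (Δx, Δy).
(-2.5, -1.7)

The brown hexagon was at (6.8, 5.2) in frame 1 and (4.3, 3.5) in frame 2.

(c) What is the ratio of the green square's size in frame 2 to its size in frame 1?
0.8×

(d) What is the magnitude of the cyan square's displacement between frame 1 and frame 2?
3.6

The cyan square moved from (7.2, 10.1) to (3.6, 10.1), a distance of √(3.6² + 0.0²) ≈ 3.6.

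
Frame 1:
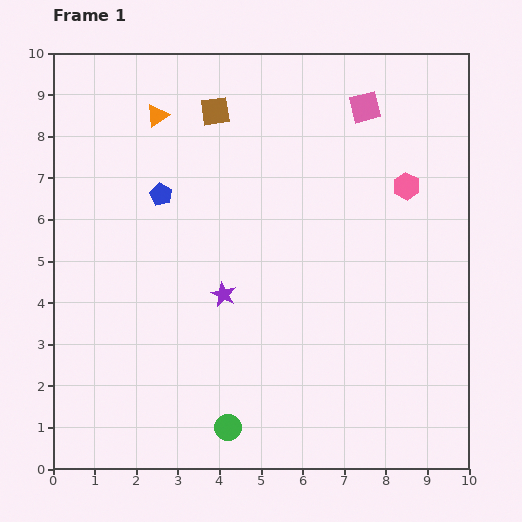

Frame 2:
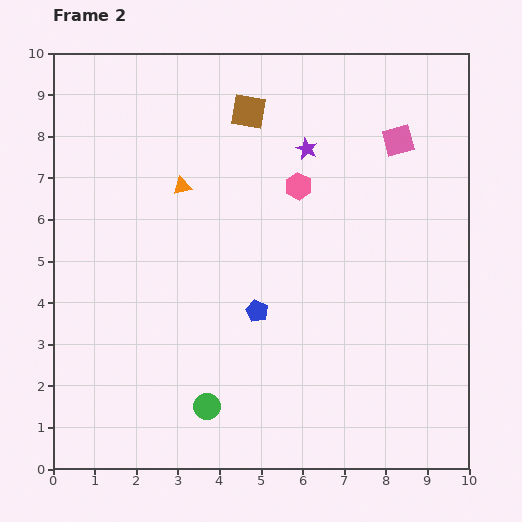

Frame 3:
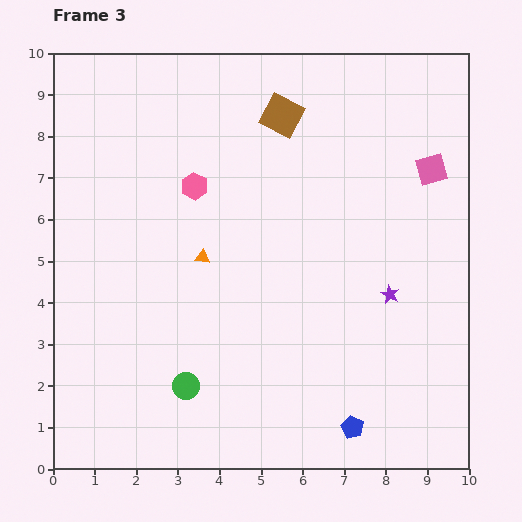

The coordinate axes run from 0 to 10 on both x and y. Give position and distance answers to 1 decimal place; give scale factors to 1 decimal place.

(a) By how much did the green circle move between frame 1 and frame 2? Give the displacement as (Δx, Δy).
(-0.5, 0.5)

The green circle was at (4.2, 1.0) in frame 1 and (3.7, 1.5) in frame 2.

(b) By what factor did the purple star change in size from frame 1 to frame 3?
0.7×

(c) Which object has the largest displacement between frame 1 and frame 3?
the blue pentagon

(moved 7.2; next 5.1)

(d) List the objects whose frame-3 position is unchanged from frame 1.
none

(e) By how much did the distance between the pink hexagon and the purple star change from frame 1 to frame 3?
+0.3

Distance in frame 1: 5.1. Distance in frame 3: 5.4.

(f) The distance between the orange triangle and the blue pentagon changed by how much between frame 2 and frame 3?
+2.0

Distance in frame 2: 3.5. Distance in frame 3: 5.5.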